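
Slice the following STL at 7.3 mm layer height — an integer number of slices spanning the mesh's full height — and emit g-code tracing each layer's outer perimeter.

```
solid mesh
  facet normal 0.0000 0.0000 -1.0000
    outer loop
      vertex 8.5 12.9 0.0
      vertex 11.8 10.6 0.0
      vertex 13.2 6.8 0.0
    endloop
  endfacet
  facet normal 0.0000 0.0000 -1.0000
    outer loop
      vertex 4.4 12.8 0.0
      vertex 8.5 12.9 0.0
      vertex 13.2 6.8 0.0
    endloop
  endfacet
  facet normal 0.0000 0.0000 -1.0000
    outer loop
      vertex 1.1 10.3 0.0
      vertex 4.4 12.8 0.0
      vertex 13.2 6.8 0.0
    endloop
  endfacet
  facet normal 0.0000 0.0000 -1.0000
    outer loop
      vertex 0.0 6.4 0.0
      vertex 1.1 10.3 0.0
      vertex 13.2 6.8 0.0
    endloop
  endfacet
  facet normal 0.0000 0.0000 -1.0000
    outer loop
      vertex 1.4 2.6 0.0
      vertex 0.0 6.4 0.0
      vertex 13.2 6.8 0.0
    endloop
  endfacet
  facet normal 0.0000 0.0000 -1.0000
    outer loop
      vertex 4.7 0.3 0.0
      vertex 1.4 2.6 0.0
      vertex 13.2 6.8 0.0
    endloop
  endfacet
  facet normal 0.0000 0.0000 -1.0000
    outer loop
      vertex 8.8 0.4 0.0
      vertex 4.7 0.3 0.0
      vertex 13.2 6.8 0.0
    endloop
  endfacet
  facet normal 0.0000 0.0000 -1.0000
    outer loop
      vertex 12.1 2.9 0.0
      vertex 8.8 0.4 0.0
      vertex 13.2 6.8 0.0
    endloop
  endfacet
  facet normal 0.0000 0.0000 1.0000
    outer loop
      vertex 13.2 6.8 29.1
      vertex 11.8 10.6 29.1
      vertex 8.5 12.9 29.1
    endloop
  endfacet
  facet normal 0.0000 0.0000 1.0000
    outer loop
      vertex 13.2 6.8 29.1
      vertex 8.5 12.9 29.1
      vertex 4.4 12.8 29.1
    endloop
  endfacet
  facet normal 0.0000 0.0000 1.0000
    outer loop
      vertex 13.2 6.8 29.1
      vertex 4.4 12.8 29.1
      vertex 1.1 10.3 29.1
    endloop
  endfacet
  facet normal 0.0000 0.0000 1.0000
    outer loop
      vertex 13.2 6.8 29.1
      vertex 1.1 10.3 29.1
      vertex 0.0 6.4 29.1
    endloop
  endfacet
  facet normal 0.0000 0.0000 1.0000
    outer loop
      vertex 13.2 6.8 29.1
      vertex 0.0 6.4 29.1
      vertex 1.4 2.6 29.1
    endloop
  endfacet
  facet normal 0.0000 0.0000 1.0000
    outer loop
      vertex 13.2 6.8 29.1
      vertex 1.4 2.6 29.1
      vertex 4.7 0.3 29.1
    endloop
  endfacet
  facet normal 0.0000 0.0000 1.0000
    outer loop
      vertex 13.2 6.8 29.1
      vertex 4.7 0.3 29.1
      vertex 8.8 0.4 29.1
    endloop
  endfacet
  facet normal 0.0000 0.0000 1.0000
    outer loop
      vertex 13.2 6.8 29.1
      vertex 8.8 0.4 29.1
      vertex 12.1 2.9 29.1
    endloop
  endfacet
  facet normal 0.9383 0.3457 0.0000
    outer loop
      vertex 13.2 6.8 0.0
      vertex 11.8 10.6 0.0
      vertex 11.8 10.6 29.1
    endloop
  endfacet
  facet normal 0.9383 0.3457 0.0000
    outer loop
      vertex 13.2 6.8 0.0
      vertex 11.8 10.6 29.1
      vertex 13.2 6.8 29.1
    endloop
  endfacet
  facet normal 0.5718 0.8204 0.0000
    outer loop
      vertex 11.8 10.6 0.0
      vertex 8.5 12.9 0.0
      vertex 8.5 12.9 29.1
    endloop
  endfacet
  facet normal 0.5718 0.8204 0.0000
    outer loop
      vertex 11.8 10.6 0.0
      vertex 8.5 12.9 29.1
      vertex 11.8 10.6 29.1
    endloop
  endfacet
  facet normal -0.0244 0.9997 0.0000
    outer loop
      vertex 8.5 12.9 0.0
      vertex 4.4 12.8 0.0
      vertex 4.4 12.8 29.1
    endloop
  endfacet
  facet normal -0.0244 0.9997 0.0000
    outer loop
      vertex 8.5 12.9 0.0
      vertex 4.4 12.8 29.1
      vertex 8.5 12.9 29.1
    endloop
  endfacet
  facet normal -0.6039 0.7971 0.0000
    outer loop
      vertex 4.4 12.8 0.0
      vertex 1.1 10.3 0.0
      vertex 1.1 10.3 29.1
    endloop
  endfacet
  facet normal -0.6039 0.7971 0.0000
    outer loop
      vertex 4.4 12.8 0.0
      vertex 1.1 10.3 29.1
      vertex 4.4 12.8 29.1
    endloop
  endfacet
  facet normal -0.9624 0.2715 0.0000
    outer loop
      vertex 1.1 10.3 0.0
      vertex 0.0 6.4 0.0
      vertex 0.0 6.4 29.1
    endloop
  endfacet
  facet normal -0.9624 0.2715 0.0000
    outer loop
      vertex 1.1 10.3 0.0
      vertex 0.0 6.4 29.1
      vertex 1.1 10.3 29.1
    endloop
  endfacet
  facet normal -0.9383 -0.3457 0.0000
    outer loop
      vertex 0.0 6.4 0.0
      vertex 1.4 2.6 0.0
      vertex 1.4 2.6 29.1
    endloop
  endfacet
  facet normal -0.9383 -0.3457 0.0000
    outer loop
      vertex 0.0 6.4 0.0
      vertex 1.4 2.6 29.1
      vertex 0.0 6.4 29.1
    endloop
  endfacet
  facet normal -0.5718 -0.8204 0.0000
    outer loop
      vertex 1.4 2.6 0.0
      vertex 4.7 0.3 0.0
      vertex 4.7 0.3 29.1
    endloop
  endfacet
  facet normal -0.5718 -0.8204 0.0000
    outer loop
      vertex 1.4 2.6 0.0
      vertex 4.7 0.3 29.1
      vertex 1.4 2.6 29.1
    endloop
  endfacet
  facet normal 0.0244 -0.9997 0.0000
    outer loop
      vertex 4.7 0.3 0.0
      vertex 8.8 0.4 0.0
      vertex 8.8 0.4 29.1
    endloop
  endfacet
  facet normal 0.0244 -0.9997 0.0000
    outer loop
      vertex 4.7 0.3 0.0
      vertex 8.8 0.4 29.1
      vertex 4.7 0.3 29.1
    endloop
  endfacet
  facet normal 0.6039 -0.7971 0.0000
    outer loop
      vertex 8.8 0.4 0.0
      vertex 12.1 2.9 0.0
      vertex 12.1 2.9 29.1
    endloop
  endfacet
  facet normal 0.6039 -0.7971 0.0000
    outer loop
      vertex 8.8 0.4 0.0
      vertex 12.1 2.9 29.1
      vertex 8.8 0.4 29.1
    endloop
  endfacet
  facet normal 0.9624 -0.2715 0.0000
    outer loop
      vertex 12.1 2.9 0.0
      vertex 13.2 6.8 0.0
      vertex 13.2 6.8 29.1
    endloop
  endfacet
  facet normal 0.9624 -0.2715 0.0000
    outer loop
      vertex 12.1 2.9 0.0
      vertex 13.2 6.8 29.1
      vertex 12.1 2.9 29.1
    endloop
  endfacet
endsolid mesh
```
; perimeter-only toolpath
G21 ; units = mm
G90 ; absolute positioning
G28 ; home
; layer 1
G0 Z7.3
G0 X13.2 Y6.8
G1 X11.8 Y10.6
G1 X8.5 Y12.9
G1 X4.4 Y12.8
G1 X1.1 Y10.3
G1 X0.0 Y6.4
G1 X1.4 Y2.6
G1 X4.7 Y0.3
G1 X8.8 Y0.4
G1 X12.1 Y2.9
G1 X13.2 Y6.8
; layer 2
G0 Z14.6
G0 X13.2 Y6.8
G1 X11.8 Y10.6
G1 X8.5 Y12.9
G1 X4.4 Y12.8
G1 X1.1 Y10.3
G1 X0.0 Y6.4
G1 X1.4 Y2.6
G1 X4.7 Y0.3
G1 X8.8 Y0.4
G1 X12.1 Y2.9
G1 X13.2 Y6.8
; layer 3
G0 Z21.8
G0 X13.2 Y6.8
G1 X11.8 Y10.6
G1 X8.5 Y12.9
G1 X4.4 Y12.8
G1 X1.1 Y10.3
G1 X0.0 Y6.4
G1 X1.4 Y2.6
G1 X4.7 Y0.3
G1 X8.8 Y0.4
G1 X12.1 Y2.9
G1 X13.2 Y6.8
; layer 4
G0 Z29.1
G0 X13.2 Y6.8
G1 X11.8 Y10.6
G1 X8.5 Y12.9
G1 X4.4 Y12.8
G1 X1.1 Y10.3
G1 X0.0 Y6.4
G1 X1.4 Y2.6
G1 X4.7 Y0.3
G1 X8.8 Y0.4
G1 X12.1 Y2.9
G1 X13.2 Y6.8
M2 ; end

The solid is a regular 10-sided prism (a cylinder approximated with 10 flat sides), circumscribed radius ≈ 6.6 mm, height ≈ 29.1 mm. Slicing at Δz = 7.3 mm — 4 equal slices spanning the solid's height, so layer i sits at z = i·h/4 — gives 4 non-empty perimeters. Each is a 10-segment closed polygon; G0 lifts to the layer z and rapids to the start vertex, then G1 traces the edges.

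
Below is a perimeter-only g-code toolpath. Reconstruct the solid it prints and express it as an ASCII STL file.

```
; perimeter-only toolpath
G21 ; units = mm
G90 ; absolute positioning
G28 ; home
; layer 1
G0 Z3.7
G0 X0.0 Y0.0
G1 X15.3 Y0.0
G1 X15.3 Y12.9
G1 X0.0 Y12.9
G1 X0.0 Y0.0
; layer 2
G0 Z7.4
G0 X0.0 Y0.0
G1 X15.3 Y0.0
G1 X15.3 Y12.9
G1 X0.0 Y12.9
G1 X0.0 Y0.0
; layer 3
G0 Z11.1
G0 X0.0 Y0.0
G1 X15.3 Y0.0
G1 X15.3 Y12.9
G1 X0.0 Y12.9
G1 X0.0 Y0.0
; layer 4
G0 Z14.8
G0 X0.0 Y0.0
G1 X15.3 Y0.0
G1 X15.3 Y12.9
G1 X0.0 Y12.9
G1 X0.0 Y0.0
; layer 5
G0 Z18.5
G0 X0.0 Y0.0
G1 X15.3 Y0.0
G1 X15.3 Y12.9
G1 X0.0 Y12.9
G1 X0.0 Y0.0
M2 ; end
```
solid part
  facet normal 0.0000 0.0000 -1.0000
    outer loop
      vertex 15.3 12.9 0.0
      vertex 15.3 0.0 0.0
      vertex 0.0 0.0 0.0
    endloop
  endfacet
  facet normal 0.0000 0.0000 -1.0000
    outer loop
      vertex 0.0 12.9 0.0
      vertex 15.3 12.9 0.0
      vertex 0.0 0.0 0.0
    endloop
  endfacet
  facet normal 0.0000 0.0000 1.0000
    outer loop
      vertex 0.0 0.0 18.5
      vertex 15.3 0.0 18.5
      vertex 15.3 12.9 18.5
    endloop
  endfacet
  facet normal 0.0000 0.0000 1.0000
    outer loop
      vertex 0.0 0.0 18.5
      vertex 15.3 12.9 18.5
      vertex 0.0 12.9 18.5
    endloop
  endfacet
  facet normal 0.0000 -1.0000 0.0000
    outer loop
      vertex 0.0 0.0 0.0
      vertex 15.3 0.0 0.0
      vertex 15.3 0.0 18.5
    endloop
  endfacet
  facet normal 0.0000 -1.0000 0.0000
    outer loop
      vertex 0.0 0.0 0.0
      vertex 15.3 0.0 18.5
      vertex 0.0 0.0 18.5
    endloop
  endfacet
  facet normal 0.0000 1.0000 0.0000
    outer loop
      vertex 15.3 12.9 18.5
      vertex 15.3 12.9 0.0
      vertex 0.0 12.9 0.0
    endloop
  endfacet
  facet normal 0.0000 1.0000 0.0000
    outer loop
      vertex 0.0 12.9 18.5
      vertex 15.3 12.9 18.5
      vertex 0.0 12.9 0.0
    endloop
  endfacet
  facet normal -1.0000 0.0000 0.0000
    outer loop
      vertex 0.0 12.9 18.5
      vertex 0.0 12.9 0.0
      vertex 0.0 0.0 0.0
    endloop
  endfacet
  facet normal -1.0000 0.0000 0.0000
    outer loop
      vertex 0.0 0.0 18.5
      vertex 0.0 12.9 18.5
      vertex 0.0 0.0 0.0
    endloop
  endfacet
  facet normal 1.0000 0.0000 0.0000
    outer loop
      vertex 15.3 0.0 0.0
      vertex 15.3 12.9 0.0
      vertex 15.3 12.9 18.5
    endloop
  endfacet
  facet normal 1.0000 0.0000 0.0000
    outer loop
      vertex 15.3 0.0 0.0
      vertex 15.3 12.9 18.5
      vertex 15.3 0.0 18.5
    endloop
  endfacet
endsolid part

The G0 Z moves step by Δz≈3.7 mm. Every layer's G1 loop is the same polygon, so the solid is a straight extrusion of it from z=0 to z≈18.5. Closing with flat bottom and top caps and triangulating gives 12 facets — a rectangular box, roughly 15.3 × 12.9 mm footprint and 18.5 mm tall.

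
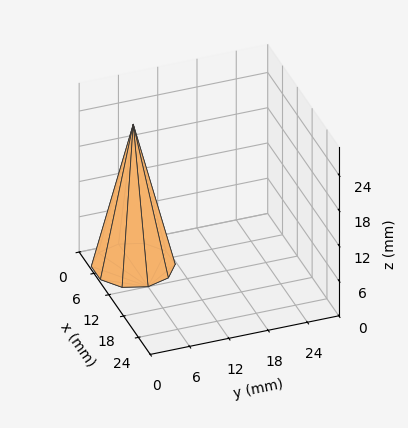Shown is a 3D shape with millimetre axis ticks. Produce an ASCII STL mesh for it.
Reading the render: the shape is a regular 10-sided pyramid, base circumscribed radius ≈ 6 mm, apex at z ≈ 24 mm (dimensions read to the nearest mm from the axis ticks). For the STL, each face is triangulated and given an outward normal.

solid part
  facet normal 0.0000 0.0000 -1.0000
    outer loop
      vertex 7.85 11.71 0.00
      vertex 10.85 9.53 0.00
      vertex 12.00 6.00 0.00
    endloop
  endfacet
  facet normal 0.0000 0.0000 -1.0000
    outer loop
      vertex 4.15 11.71 0.00
      vertex 7.85 11.71 0.00
      vertex 12.00 6.00 0.00
    endloop
  endfacet
  facet normal 0.0000 0.0000 -1.0000
    outer loop
      vertex 1.15 9.53 0.00
      vertex 4.15 11.71 0.00
      vertex 12.00 6.00 0.00
    endloop
  endfacet
  facet normal 0.0000 0.0000 -1.0000
    outer loop
      vertex 0.00 6.00 0.00
      vertex 1.15 9.53 0.00
      vertex 12.00 6.00 0.00
    endloop
  endfacet
  facet normal 0.0000 0.0000 -1.0000
    outer loop
      vertex 1.15 2.47 0.00
      vertex 0.00 6.00 0.00
      vertex 12.00 6.00 0.00
    endloop
  endfacet
  facet normal 0.0000 0.0000 -1.0000
    outer loop
      vertex 4.15 0.29 0.00
      vertex 1.15 2.47 0.00
      vertex 12.00 6.00 0.00
    endloop
  endfacet
  facet normal 0.0000 0.0000 -1.0000
    outer loop
      vertex 7.85 0.29 0.00
      vertex 4.15 0.29 0.00
      vertex 12.00 6.00 0.00
    endloop
  endfacet
  facet normal 0.0000 0.0000 -1.0000
    outer loop
      vertex 10.85 2.47 0.00
      vertex 7.85 0.29 0.00
      vertex 12.00 6.00 0.00
    endloop
  endfacet
  facet normal 0.9250 0.3014 0.2313
    outer loop
      vertex 12.00 6.00 0.00
      vertex 10.85 9.53 0.00
      vertex 6.00 6.00 24.00
    endloop
  endfacet
  facet normal 0.5719 0.7870 0.2313
    outer loop
      vertex 10.85 9.53 0.00
      vertex 7.85 11.71 0.00
      vertex 6.00 6.00 24.00
    endloop
  endfacet
  facet normal 0.0000 0.9728 0.2315
    outer loop
      vertex 7.85 11.71 0.00
      vertex 4.15 11.71 0.00
      vertex 6.00 6.00 24.00
    endloop
  endfacet
  facet normal -0.5719 0.7870 0.2313
    outer loop
      vertex 4.15 11.71 0.00
      vertex 1.15 9.53 0.00
      vertex 6.00 6.00 24.00
    endloop
  endfacet
  facet normal -0.9250 0.3014 0.2313
    outer loop
      vertex 1.15 9.53 0.00
      vertex 0.00 6.00 0.00
      vertex 6.00 6.00 24.00
    endloop
  endfacet
  facet normal -0.9250 -0.3014 0.2313
    outer loop
      vertex 0.00 6.00 0.00
      vertex 1.15 2.47 0.00
      vertex 6.00 6.00 24.00
    endloop
  endfacet
  facet normal -0.5719 -0.7870 0.2313
    outer loop
      vertex 1.15 2.47 0.00
      vertex 4.15 0.29 0.00
      vertex 6.00 6.00 24.00
    endloop
  endfacet
  facet normal 0.0000 -0.9728 0.2315
    outer loop
      vertex 4.15 0.29 0.00
      vertex 7.85 0.29 0.00
      vertex 6.00 6.00 24.00
    endloop
  endfacet
  facet normal 0.5719 -0.7870 0.2313
    outer loop
      vertex 7.85 0.29 0.00
      vertex 10.85 2.47 0.00
      vertex 6.00 6.00 24.00
    endloop
  endfacet
  facet normal 0.9250 -0.3014 0.2313
    outer loop
      vertex 10.85 2.47 0.00
      vertex 12.00 6.00 0.00
      vertex 6.00 6.00 24.00
    endloop
  endfacet
endsolid part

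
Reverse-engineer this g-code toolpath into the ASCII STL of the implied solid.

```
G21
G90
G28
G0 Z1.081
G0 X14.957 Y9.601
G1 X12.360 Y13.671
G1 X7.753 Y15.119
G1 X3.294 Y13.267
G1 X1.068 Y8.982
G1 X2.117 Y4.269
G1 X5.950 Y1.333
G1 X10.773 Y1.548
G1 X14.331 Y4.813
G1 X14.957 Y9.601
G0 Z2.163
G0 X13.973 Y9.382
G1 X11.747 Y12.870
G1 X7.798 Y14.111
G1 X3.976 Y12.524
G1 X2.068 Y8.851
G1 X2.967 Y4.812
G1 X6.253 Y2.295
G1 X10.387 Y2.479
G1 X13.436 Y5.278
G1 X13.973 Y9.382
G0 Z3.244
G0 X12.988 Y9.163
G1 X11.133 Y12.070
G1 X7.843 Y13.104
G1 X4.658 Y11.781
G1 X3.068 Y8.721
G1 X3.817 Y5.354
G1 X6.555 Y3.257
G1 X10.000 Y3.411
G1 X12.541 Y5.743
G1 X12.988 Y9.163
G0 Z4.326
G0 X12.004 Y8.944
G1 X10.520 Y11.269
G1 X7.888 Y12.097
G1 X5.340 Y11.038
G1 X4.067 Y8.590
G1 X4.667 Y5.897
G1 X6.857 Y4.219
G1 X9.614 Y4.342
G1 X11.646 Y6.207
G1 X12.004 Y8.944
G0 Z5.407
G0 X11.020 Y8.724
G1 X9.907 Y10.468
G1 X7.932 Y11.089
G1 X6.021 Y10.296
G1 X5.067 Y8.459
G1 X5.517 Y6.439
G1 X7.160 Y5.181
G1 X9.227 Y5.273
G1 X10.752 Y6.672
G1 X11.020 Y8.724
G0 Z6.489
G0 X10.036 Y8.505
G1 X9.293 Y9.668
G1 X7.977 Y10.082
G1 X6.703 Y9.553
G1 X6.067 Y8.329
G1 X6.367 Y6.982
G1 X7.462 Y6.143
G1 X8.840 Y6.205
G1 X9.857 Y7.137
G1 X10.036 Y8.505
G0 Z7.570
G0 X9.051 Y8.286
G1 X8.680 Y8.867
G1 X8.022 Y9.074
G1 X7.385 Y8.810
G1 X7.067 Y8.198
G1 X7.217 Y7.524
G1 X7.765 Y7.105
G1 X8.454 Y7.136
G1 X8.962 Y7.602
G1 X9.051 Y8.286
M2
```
solid part
  facet normal 0.0000 0.0000 -1.0000
    outer loop
      vertex 7.708 16.126 0.000
      vertex 12.973 14.471 0.000
      vertex 15.941 9.820 0.000
    endloop
  endfacet
  facet normal 0.0000 0.0000 -1.0000
    outer loop
      vertex 2.612 14.010 0.000
      vertex 7.708 16.126 0.000
      vertex 15.941 9.820 0.000
    endloop
  endfacet
  facet normal 0.0000 0.0000 -1.0000
    outer loop
      vertex 0.068 9.113 0.000
      vertex 2.612 14.010 0.000
      vertex 15.941 9.820 0.000
    endloop
  endfacet
  facet normal 0.0000 0.0000 -1.0000
    outer loop
      vertex 1.267 3.727 0.000
      vertex 0.068 9.113 0.000
      vertex 15.941 9.820 0.000
    endloop
  endfacet
  facet normal 0.0000 0.0000 -1.0000
    outer loop
      vertex 5.648 0.371 0.000
      vertex 1.267 3.727 0.000
      vertex 15.941 9.820 0.000
    endloop
  endfacet
  facet normal 0.0000 0.0000 -1.0000
    outer loop
      vertex 11.160 0.617 0.000
      vertex 5.648 0.371 0.000
      vertex 15.941 9.820 0.000
    endloop
  endfacet
  facet normal 0.0000 0.0000 -1.0000
    outer loop
      vertex 15.226 4.348 0.000
      vertex 11.160 0.617 0.000
      vertex 15.941 9.820 0.000
    endloop
  endfacet
  facet normal 0.6340 0.4046 0.6590
    outer loop
      vertex 15.941 9.820 0.000
      vertex 12.973 14.471 0.000
      vertex 8.067 8.067 8.652
    endloop
  endfacet
  facet normal 0.2255 0.7175 0.6590
    outer loop
      vertex 12.973 14.471 0.000
      vertex 7.708 16.126 0.000
      vertex 8.067 8.067 8.652
    endloop
  endfacet
  facet normal -0.2884 0.6946 0.6590
    outer loop
      vertex 7.708 16.126 0.000
      vertex 2.612 14.010 0.000
      vertex 8.067 8.067 8.652
    endloop
  endfacet
  facet normal -0.6675 0.3467 0.6590
    outer loop
      vertex 2.612 14.010 0.000
      vertex 0.068 9.113 0.000
      vertex 8.067 8.067 8.652
    endloop
  endfacet
  facet normal -0.7342 -0.1634 0.6590
    outer loop
      vertex 0.068 9.113 0.000
      vertex 1.267 3.727 0.000
      vertex 8.067 8.067 8.652
    endloop
  endfacet
  facet normal -0.4574 -0.5971 0.6590
    outer loop
      vertex 1.267 3.727 0.000
      vertex 5.648 0.371 0.000
      vertex 8.067 8.067 8.652
    endloop
  endfacet
  facet normal 0.0335 -0.7514 0.6590
    outer loop
      vertex 5.648 0.371 0.000
      vertex 11.160 0.617 0.000
      vertex 8.067 8.067 8.652
    endloop
  endfacet
  facet normal 0.5085 -0.5542 0.6590
    outer loop
      vertex 11.160 0.617 0.000
      vertex 15.226 4.348 0.000
      vertex 8.067 8.067 8.652
    endloop
  endfacet
  facet normal 0.7458 -0.0975 0.6590
    outer loop
      vertex 15.226 4.348 0.000
      vertex 15.941 9.820 0.000
      vertex 8.067 8.067 8.652
    endloop
  endfacet
endsolid part

The G0 Z moves step by Δz≈1.081 mm. The G1 loops shrink linearly with z, so the solid tapers from its base footprint up to z≈8.65. Closing with a flat bottom cap and the tapered top and triangulating gives 16 facets — a regular 9-sided pyramid, base circumscribed radius ≈ 8.07 mm, apex at z ≈ 8.65 mm.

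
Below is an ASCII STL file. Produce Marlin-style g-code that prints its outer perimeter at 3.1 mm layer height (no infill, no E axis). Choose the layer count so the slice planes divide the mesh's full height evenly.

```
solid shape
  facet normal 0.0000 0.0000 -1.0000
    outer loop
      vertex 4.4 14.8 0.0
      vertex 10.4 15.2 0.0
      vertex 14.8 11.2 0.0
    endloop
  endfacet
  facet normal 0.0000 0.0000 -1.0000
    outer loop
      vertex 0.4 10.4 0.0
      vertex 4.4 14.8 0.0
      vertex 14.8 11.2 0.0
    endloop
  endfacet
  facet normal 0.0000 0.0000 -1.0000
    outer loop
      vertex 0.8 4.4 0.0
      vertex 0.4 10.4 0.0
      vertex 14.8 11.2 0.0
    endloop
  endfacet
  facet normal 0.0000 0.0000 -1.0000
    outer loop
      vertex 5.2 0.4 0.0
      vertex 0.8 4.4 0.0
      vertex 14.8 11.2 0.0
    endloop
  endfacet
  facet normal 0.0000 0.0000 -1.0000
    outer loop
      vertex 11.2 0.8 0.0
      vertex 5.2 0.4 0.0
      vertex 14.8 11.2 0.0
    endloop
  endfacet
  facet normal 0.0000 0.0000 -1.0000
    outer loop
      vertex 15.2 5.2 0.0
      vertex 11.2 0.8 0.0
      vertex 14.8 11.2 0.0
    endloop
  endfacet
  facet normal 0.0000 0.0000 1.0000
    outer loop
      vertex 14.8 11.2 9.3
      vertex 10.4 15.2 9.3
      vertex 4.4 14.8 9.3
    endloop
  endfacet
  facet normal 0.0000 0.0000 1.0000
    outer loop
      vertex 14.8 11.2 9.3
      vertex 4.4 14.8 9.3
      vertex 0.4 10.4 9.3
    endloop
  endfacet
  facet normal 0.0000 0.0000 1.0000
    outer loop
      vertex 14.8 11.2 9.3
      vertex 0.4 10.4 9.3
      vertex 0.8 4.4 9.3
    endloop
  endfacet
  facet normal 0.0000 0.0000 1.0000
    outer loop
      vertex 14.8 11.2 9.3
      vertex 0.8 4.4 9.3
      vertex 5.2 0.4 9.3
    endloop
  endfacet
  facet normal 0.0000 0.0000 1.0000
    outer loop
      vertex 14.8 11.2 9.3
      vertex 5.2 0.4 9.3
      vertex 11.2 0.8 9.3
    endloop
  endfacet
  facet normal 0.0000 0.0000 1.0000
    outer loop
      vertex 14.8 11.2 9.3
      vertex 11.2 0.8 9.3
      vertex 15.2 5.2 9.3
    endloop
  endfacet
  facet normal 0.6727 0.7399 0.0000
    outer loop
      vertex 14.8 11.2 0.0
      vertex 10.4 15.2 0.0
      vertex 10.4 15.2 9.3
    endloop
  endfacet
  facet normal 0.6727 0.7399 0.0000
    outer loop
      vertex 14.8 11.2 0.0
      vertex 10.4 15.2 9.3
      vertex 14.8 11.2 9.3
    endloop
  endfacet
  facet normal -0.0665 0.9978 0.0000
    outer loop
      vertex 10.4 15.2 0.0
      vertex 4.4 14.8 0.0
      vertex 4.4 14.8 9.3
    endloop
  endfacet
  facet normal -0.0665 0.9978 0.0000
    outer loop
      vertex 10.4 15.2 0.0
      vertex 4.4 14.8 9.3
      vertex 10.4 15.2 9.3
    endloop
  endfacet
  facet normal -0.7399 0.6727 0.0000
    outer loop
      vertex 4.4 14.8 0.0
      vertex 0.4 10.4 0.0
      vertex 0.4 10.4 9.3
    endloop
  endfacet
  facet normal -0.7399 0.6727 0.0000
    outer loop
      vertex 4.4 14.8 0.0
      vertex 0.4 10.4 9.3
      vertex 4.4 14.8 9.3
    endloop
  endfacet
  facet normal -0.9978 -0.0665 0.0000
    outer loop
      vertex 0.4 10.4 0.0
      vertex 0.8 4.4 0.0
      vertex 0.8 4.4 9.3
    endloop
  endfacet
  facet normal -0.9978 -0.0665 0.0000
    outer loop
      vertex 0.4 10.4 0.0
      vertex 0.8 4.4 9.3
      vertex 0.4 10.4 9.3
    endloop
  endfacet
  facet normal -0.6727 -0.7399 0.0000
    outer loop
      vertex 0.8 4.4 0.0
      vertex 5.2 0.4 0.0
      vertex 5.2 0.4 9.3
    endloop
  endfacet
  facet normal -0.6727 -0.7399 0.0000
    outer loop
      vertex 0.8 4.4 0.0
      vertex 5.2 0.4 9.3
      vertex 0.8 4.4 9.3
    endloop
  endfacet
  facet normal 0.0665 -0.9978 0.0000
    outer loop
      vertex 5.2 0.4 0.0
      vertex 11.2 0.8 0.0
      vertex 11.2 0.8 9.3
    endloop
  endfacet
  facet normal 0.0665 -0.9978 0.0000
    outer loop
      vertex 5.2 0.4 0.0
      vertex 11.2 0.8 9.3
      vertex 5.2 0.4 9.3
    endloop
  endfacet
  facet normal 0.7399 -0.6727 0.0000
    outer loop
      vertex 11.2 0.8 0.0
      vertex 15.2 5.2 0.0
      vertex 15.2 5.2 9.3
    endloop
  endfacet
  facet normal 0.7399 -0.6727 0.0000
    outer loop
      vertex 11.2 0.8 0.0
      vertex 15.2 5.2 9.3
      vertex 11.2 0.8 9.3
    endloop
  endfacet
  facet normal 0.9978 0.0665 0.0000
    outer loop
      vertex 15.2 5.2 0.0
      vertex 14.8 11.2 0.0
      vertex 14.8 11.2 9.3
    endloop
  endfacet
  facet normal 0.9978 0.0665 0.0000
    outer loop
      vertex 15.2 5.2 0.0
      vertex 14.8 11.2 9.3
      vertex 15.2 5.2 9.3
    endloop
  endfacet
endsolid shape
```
; perimeter-only toolpath
G21 ; units = mm
G90 ; absolute positioning
G28 ; home
; layer 1
G0 Z3.1
G0 X14.8 Y11.2
G1 X10.4 Y15.2
G1 X4.4 Y14.8
G1 X0.4 Y10.4
G1 X0.8 Y4.4
G1 X5.2 Y0.4
G1 X11.2 Y0.8
G1 X15.2 Y5.2
G1 X14.8 Y11.2
; layer 2
G0 Z6.2
G0 X14.8 Y11.2
G1 X10.4 Y15.2
G1 X4.4 Y14.8
G1 X0.4 Y10.4
G1 X0.8 Y4.4
G1 X5.2 Y0.4
G1 X11.2 Y0.8
G1 X15.2 Y5.2
G1 X14.8 Y11.2
; layer 3
G0 Z9.3
G0 X14.8 Y11.2
G1 X10.4 Y15.2
G1 X4.4 Y14.8
G1 X0.4 Y10.4
G1 X0.8 Y4.4
G1 X5.2 Y0.4
G1 X11.2 Y0.8
G1 X15.2 Y5.2
G1 X14.8 Y11.2
M2 ; end

The solid is a regular 8-sided prism (a cylinder approximated with 8 flat sides), circumscribed radius ≈ 7.8 mm, height ≈ 9.3 mm. Slicing at Δz = 3.1 mm — 3 equal slices spanning the solid's height, so layer i sits at z = i·h/3 — gives 3 non-empty perimeters. Each is a 8-segment closed polygon; G0 lifts to the layer z and rapids to the start vertex, then G1 traces the edges.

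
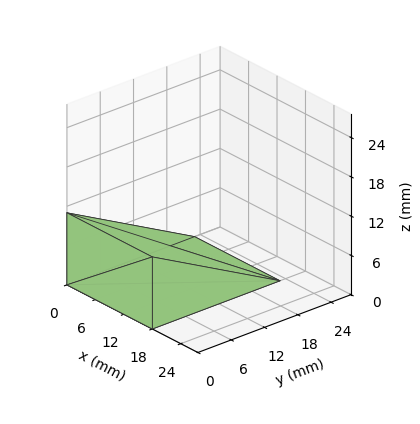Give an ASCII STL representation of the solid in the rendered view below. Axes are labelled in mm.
Reading the render: the shape is a wedge (ramp): 18 × 23 mm base, rising to 11 mm along the y=0 edge and sloping linearly to z=0 at y=23 (dimensions read to the nearest mm from the axis ticks). For the STL, each face is triangulated and given an outward normal.

solid part
  facet normal 0.0000 0.0000 -1.0000
    outer loop
      vertex 18.0 23.0 0.0
      vertex 18.0 0.0 0.0
      vertex 0.0 0.0 0.0
    endloop
  endfacet
  facet normal 0.0000 0.0000 -1.0000
    outer loop
      vertex 0.0 23.0 0.0
      vertex 18.0 23.0 0.0
      vertex 0.0 0.0 0.0
    endloop
  endfacet
  facet normal 0.0000 -1.0000 0.0000
    outer loop
      vertex 0.0 0.0 0.0
      vertex 18.0 0.0 0.0
      vertex 18.0 0.0 11.0
    endloop
  endfacet
  facet normal 0.0000 -1.0000 0.0000
    outer loop
      vertex 0.0 0.0 0.0
      vertex 18.0 0.0 11.0
      vertex 0.0 0.0 11.0
    endloop
  endfacet
  facet normal 0.0000 0.4315 0.9021
    outer loop
      vertex 0.0 0.0 11.0
      vertex 18.0 0.0 11.0
      vertex 18.0 23.0 0.0
    endloop
  endfacet
  facet normal 0.0000 0.4315 0.9021
    outer loop
      vertex 0.0 0.0 11.0
      vertex 18.0 23.0 0.0
      vertex 0.0 23.0 0.0
    endloop
  endfacet
  facet normal -1.0000 0.0000 0.0000
    outer loop
      vertex 0.0 0.0 11.0
      vertex 0.0 23.0 0.0
      vertex 0.0 0.0 0.0
    endloop
  endfacet
  facet normal 1.0000 0.0000 0.0000
    outer loop
      vertex 18.0 0.0 0.0
      vertex 18.0 23.0 0.0
      vertex 18.0 0.0 11.0
    endloop
  endfacet
endsolid part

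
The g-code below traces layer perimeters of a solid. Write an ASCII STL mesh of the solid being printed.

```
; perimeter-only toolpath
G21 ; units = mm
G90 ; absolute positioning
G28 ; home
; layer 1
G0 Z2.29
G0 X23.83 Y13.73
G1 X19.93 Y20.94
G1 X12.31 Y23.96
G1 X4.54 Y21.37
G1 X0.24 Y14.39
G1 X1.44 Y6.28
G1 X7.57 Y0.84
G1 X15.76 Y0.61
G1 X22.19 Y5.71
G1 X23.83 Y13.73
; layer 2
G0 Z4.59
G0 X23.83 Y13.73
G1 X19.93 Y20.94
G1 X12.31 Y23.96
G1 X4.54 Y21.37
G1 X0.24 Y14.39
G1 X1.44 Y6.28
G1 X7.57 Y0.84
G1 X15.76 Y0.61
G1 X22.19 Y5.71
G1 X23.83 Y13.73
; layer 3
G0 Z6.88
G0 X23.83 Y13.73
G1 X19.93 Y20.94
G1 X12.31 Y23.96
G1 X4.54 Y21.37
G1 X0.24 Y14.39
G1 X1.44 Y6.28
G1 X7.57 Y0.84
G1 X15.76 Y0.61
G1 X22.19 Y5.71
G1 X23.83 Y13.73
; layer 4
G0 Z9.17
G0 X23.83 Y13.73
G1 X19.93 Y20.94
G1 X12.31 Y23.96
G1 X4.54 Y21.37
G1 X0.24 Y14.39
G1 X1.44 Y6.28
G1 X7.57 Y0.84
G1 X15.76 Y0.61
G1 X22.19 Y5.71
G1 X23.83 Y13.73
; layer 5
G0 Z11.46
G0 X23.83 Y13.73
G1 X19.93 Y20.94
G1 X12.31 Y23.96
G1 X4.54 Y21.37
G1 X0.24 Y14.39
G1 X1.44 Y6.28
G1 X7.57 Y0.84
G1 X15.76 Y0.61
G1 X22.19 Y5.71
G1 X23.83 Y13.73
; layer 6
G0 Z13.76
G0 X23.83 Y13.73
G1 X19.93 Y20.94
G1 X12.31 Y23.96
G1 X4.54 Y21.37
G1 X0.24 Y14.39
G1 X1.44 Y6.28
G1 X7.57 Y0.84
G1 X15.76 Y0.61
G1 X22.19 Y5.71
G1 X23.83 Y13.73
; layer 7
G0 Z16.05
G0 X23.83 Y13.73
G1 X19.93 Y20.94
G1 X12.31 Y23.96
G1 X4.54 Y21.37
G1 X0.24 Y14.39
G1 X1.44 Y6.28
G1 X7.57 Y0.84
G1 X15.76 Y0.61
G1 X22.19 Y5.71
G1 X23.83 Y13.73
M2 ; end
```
solid part
  facet normal 0.0000 0.0000 -1.0000
    outer loop
      vertex 12.31 23.96 0.00
      vertex 19.93 20.94 0.00
      vertex 23.83 13.73 0.00
    endloop
  endfacet
  facet normal 0.0000 0.0000 -1.0000
    outer loop
      vertex 4.54 21.37 0.00
      vertex 12.31 23.96 0.00
      vertex 23.83 13.73 0.00
    endloop
  endfacet
  facet normal 0.0000 0.0000 -1.0000
    outer loop
      vertex 0.24 14.39 0.00
      vertex 4.54 21.37 0.00
      vertex 23.83 13.73 0.00
    endloop
  endfacet
  facet normal 0.0000 0.0000 -1.0000
    outer loop
      vertex 1.44 6.28 0.00
      vertex 0.24 14.39 0.00
      vertex 23.83 13.73 0.00
    endloop
  endfacet
  facet normal 0.0000 0.0000 -1.0000
    outer loop
      vertex 7.57 0.84 0.00
      vertex 1.44 6.28 0.00
      vertex 23.83 13.73 0.00
    endloop
  endfacet
  facet normal 0.0000 0.0000 -1.0000
    outer loop
      vertex 15.76 0.61 0.00
      vertex 7.57 0.84 0.00
      vertex 23.83 13.73 0.00
    endloop
  endfacet
  facet normal 0.0000 0.0000 -1.0000
    outer loop
      vertex 22.19 5.71 0.00
      vertex 15.76 0.61 0.00
      vertex 23.83 13.73 0.00
    endloop
  endfacet
  facet normal 0.0000 0.0000 1.0000
    outer loop
      vertex 23.83 13.73 16.05
      vertex 19.93 20.94 16.05
      vertex 12.31 23.96 16.05
    endloop
  endfacet
  facet normal 0.0000 0.0000 1.0000
    outer loop
      vertex 23.83 13.73 16.05
      vertex 12.31 23.96 16.05
      vertex 4.54 21.37 16.05
    endloop
  endfacet
  facet normal 0.0000 0.0000 1.0000
    outer loop
      vertex 23.83 13.73 16.05
      vertex 4.54 21.37 16.05
      vertex 0.24 14.39 16.05
    endloop
  endfacet
  facet normal 0.0000 0.0000 1.0000
    outer loop
      vertex 23.83 13.73 16.05
      vertex 0.24 14.39 16.05
      vertex 1.44 6.28 16.05
    endloop
  endfacet
  facet normal 0.0000 0.0000 1.0000
    outer loop
      vertex 23.83 13.73 16.05
      vertex 1.44 6.28 16.05
      vertex 7.57 0.84 16.05
    endloop
  endfacet
  facet normal 0.0000 0.0000 1.0000
    outer loop
      vertex 23.83 13.73 16.05
      vertex 7.57 0.84 16.05
      vertex 15.76 0.61 16.05
    endloop
  endfacet
  facet normal 0.0000 0.0000 1.0000
    outer loop
      vertex 23.83 13.73 16.05
      vertex 15.76 0.61 16.05
      vertex 22.19 5.71 16.05
    endloop
  endfacet
  facet normal 0.8796 0.4758 0.0000
    outer loop
      vertex 23.83 13.73 0.00
      vertex 19.93 20.94 0.00
      vertex 19.93 20.94 16.05
    endloop
  endfacet
  facet normal 0.8796 0.4758 0.0000
    outer loop
      vertex 23.83 13.73 0.00
      vertex 19.93 20.94 16.05
      vertex 23.83 13.73 16.05
    endloop
  endfacet
  facet normal 0.3684 0.9296 0.0000
    outer loop
      vertex 19.93 20.94 0.00
      vertex 12.31 23.96 0.00
      vertex 12.31 23.96 16.05
    endloop
  endfacet
  facet normal 0.3684 0.9296 0.0000
    outer loop
      vertex 19.93 20.94 0.00
      vertex 12.31 23.96 16.05
      vertex 19.93 20.94 16.05
    endloop
  endfacet
  facet normal -0.3162 0.9487 0.0000
    outer loop
      vertex 12.31 23.96 0.00
      vertex 4.54 21.37 0.00
      vertex 4.54 21.37 16.05
    endloop
  endfacet
  facet normal -0.3162 0.9487 0.0000
    outer loop
      vertex 12.31 23.96 0.00
      vertex 4.54 21.37 16.05
      vertex 12.31 23.96 16.05
    endloop
  endfacet
  facet normal -0.8514 0.5245 0.0000
    outer loop
      vertex 4.54 21.37 0.00
      vertex 0.24 14.39 0.00
      vertex 0.24 14.39 16.05
    endloop
  endfacet
  facet normal -0.8514 0.5245 0.0000
    outer loop
      vertex 4.54 21.37 0.00
      vertex 0.24 14.39 16.05
      vertex 4.54 21.37 16.05
    endloop
  endfacet
  facet normal -0.9892 -0.1464 0.0000
    outer loop
      vertex 0.24 14.39 0.00
      vertex 1.44 6.28 0.00
      vertex 1.44 6.28 16.05
    endloop
  endfacet
  facet normal -0.9892 -0.1464 0.0000
    outer loop
      vertex 0.24 14.39 0.00
      vertex 1.44 6.28 16.05
      vertex 0.24 14.39 16.05
    endloop
  endfacet
  facet normal -0.6638 -0.7479 0.0000
    outer loop
      vertex 1.44 6.28 0.00
      vertex 7.57 0.84 0.00
      vertex 7.57 0.84 16.05
    endloop
  endfacet
  facet normal -0.6638 -0.7479 0.0000
    outer loop
      vertex 1.44 6.28 0.00
      vertex 7.57 0.84 16.05
      vertex 1.44 6.28 16.05
    endloop
  endfacet
  facet normal -0.0281 -0.9996 0.0000
    outer loop
      vertex 7.57 0.84 0.00
      vertex 15.76 0.61 0.00
      vertex 15.76 0.61 16.05
    endloop
  endfacet
  facet normal -0.0281 -0.9996 0.0000
    outer loop
      vertex 7.57 0.84 0.00
      vertex 15.76 0.61 16.05
      vertex 7.57 0.84 16.05
    endloop
  endfacet
  facet normal 0.6214 -0.7835 0.0000
    outer loop
      vertex 15.76 0.61 0.00
      vertex 22.19 5.71 0.00
      vertex 22.19 5.71 16.05
    endloop
  endfacet
  facet normal 0.6214 -0.7835 0.0000
    outer loop
      vertex 15.76 0.61 0.00
      vertex 22.19 5.71 16.05
      vertex 15.76 0.61 16.05
    endloop
  endfacet
  facet normal 0.9797 -0.2003 0.0000
    outer loop
      vertex 22.19 5.71 0.00
      vertex 23.83 13.73 0.00
      vertex 23.83 13.73 16.05
    endloop
  endfacet
  facet normal 0.9797 -0.2003 0.0000
    outer loop
      vertex 22.19 5.71 0.00
      vertex 23.83 13.73 16.05
      vertex 22.19 5.71 16.05
    endloop
  endfacet
endsolid part

The G0 Z moves step by Δz≈2.29 mm. Every layer's G1 loop is the same polygon, so the solid is a straight extrusion of it from z=0 to z≈16.1. Closing with flat bottom and top caps and triangulating gives 32 facets — a regular 9-sided prism (a cylinder approximated with 9 flat sides), circumscribed radius ≈ 12 mm, height ≈ 16.1 mm.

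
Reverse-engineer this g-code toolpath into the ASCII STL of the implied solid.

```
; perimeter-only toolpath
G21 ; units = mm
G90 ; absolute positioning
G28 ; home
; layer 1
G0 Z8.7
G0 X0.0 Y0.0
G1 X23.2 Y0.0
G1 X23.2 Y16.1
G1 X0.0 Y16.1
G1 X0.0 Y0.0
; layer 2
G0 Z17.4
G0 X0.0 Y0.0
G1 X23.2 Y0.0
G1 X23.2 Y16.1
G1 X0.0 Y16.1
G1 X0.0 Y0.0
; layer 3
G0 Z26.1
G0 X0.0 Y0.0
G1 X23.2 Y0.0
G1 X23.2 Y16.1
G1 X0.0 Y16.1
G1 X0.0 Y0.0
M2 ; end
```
solid part
  facet normal 0.0000 0.0000 -1.0000
    outer loop
      vertex 23.2 16.1 0.0
      vertex 23.2 0.0 0.0
      vertex 0.0 0.0 0.0
    endloop
  endfacet
  facet normal 0.0000 0.0000 -1.0000
    outer loop
      vertex 0.0 16.1 0.0
      vertex 23.2 16.1 0.0
      vertex 0.0 0.0 0.0
    endloop
  endfacet
  facet normal 0.0000 0.0000 1.0000
    outer loop
      vertex 0.0 0.0 26.1
      vertex 23.2 0.0 26.1
      vertex 23.2 16.1 26.1
    endloop
  endfacet
  facet normal 0.0000 0.0000 1.0000
    outer loop
      vertex 0.0 0.0 26.1
      vertex 23.2 16.1 26.1
      vertex 0.0 16.1 26.1
    endloop
  endfacet
  facet normal 0.0000 -1.0000 0.0000
    outer loop
      vertex 0.0 0.0 0.0
      vertex 23.2 0.0 0.0
      vertex 23.2 0.0 26.1
    endloop
  endfacet
  facet normal 0.0000 -1.0000 0.0000
    outer loop
      vertex 0.0 0.0 0.0
      vertex 23.2 0.0 26.1
      vertex 0.0 0.0 26.1
    endloop
  endfacet
  facet normal 0.0000 1.0000 0.0000
    outer loop
      vertex 23.2 16.1 26.1
      vertex 23.2 16.1 0.0
      vertex 0.0 16.1 0.0
    endloop
  endfacet
  facet normal 0.0000 1.0000 0.0000
    outer loop
      vertex 0.0 16.1 26.1
      vertex 23.2 16.1 26.1
      vertex 0.0 16.1 0.0
    endloop
  endfacet
  facet normal -1.0000 0.0000 0.0000
    outer loop
      vertex 0.0 16.1 26.1
      vertex 0.0 16.1 0.0
      vertex 0.0 0.0 0.0
    endloop
  endfacet
  facet normal -1.0000 0.0000 0.0000
    outer loop
      vertex 0.0 0.0 26.1
      vertex 0.0 16.1 26.1
      vertex 0.0 0.0 0.0
    endloop
  endfacet
  facet normal 1.0000 0.0000 0.0000
    outer loop
      vertex 23.2 0.0 0.0
      vertex 23.2 16.1 0.0
      vertex 23.2 16.1 26.1
    endloop
  endfacet
  facet normal 1.0000 0.0000 0.0000
    outer loop
      vertex 23.2 0.0 0.0
      vertex 23.2 16.1 26.1
      vertex 23.2 0.0 26.1
    endloop
  endfacet
endsolid part

The G0 Z moves step by Δz≈8.7 mm. Every layer's G1 loop is the same polygon, so the solid is a straight extrusion of it from z=0 to z≈26.1. Closing with flat bottom and top caps and triangulating gives 12 facets — a rectangular box, roughly 23.2 × 16.1 mm footprint and 26.1 mm tall.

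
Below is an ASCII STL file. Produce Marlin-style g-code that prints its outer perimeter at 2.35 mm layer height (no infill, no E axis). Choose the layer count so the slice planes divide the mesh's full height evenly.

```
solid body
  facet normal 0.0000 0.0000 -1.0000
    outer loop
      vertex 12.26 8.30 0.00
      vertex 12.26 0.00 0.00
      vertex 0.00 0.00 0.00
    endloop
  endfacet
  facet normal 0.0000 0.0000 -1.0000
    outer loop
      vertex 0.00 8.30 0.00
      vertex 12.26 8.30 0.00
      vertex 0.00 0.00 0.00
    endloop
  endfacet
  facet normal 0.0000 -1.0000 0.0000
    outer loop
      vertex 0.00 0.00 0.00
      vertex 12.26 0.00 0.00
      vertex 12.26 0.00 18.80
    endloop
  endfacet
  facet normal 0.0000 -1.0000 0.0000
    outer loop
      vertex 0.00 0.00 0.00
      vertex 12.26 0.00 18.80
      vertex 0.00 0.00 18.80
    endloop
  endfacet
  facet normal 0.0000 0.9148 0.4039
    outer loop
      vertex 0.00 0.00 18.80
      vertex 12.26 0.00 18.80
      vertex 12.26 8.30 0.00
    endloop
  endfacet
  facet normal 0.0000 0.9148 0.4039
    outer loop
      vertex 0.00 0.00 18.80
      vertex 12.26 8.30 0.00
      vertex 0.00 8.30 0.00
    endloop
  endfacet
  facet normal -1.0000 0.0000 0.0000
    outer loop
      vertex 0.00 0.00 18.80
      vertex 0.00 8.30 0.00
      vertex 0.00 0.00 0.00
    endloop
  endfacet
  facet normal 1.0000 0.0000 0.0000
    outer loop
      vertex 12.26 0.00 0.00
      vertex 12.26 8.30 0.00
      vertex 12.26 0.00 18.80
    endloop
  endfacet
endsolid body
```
; perimeter-only toolpath
G21 ; units = mm
G90 ; absolute positioning
G28 ; home
; layer 1
G0 Z2.35
G0 X0.00 Y0.00
G1 X12.26 Y0.00
G1 X12.26 Y7.26
G1 X0.00 Y7.26
G1 X0.00 Y0.00
; layer 2
G0 Z4.70
G0 X0.00 Y0.00
G1 X12.26 Y0.00
G1 X12.26 Y6.23
G1 X0.00 Y6.23
G1 X0.00 Y0.00
; layer 3
G0 Z7.05
G0 X0.00 Y0.00
G1 X12.26 Y0.00
G1 X12.26 Y5.19
G1 X0.00 Y5.19
G1 X0.00 Y0.00
; layer 4
G0 Z9.40
G0 X0.00 Y0.00
G1 X12.26 Y0.00
G1 X12.26 Y4.15
G1 X0.00 Y4.15
G1 X0.00 Y0.00
; layer 5
G0 Z11.75
G0 X0.00 Y0.00
G1 X12.26 Y0.00
G1 X12.26 Y3.11
G1 X0.00 Y3.11
G1 X0.00 Y0.00
; layer 6
G0 Z14.10
G0 X0.00 Y0.00
G1 X12.26 Y0.00
G1 X12.26 Y2.08
G1 X0.00 Y2.08
G1 X0.00 Y0.00
; layer 7
G0 Z16.45
G0 X0.00 Y0.00
G1 X12.26 Y0.00
G1 X12.26 Y1.04
G1 X0.00 Y1.04
G1 X0.00 Y0.00
M2 ; end

The solid is a wedge (ramp): 12.3 × 8.3 mm base, rising to 18.8 mm along the y=0 edge and sloping linearly to z=0 at y=8.3. Slicing at Δz = 2.35 mm — 8 equal slices spanning the solid's height, so layer i sits at z = i·h/8 — gives 7 non-empty perimeters. Each is a 4-segment closed polygon; G0 lifts to the layer z and rapids to the start vertex, then G1 traces the edges. The cross-section shrinks linearly with z (the slice at the apex is degenerate and omitted).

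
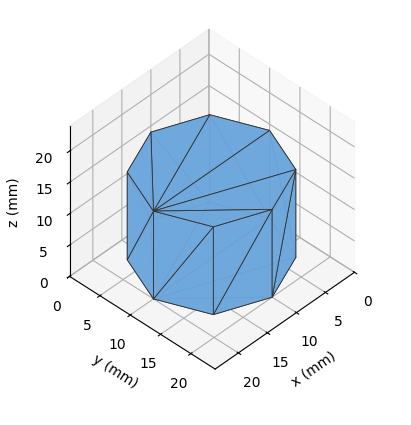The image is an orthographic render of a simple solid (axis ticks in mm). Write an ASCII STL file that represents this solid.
Reading the render: the shape is a regular 8-sided prism (a cylinder approximated with 8 flat sides), circumscribed radius ≈ 10 mm, height ≈ 14 mm (dimensions read to the nearest mm from the axis ticks). For the STL, each face is triangulated and given an outward normal.

solid part
  facet normal 0.0000 0.0000 -1.0000
    outer loop
      vertex 10.0 20.0 0.0
      vertex 17.1 17.1 0.0
      vertex 20.0 10.0 0.0
    endloop
  endfacet
  facet normal 0.0000 0.0000 -1.0000
    outer loop
      vertex 2.9 17.1 0.0
      vertex 10.0 20.0 0.0
      vertex 20.0 10.0 0.0
    endloop
  endfacet
  facet normal 0.0000 0.0000 -1.0000
    outer loop
      vertex 0.0 10.0 0.0
      vertex 2.9 17.1 0.0
      vertex 20.0 10.0 0.0
    endloop
  endfacet
  facet normal 0.0000 0.0000 -1.0000
    outer loop
      vertex 2.9 2.9 0.0
      vertex 0.0 10.0 0.0
      vertex 20.0 10.0 0.0
    endloop
  endfacet
  facet normal 0.0000 0.0000 -1.0000
    outer loop
      vertex 10.0 0.0 0.0
      vertex 2.9 2.9 0.0
      vertex 20.0 10.0 0.0
    endloop
  endfacet
  facet normal 0.0000 0.0000 -1.0000
    outer loop
      vertex 17.1 2.9 0.0
      vertex 10.0 0.0 0.0
      vertex 20.0 10.0 0.0
    endloop
  endfacet
  facet normal 0.0000 0.0000 1.0000
    outer loop
      vertex 20.0 10.0 14.0
      vertex 17.1 17.1 14.0
      vertex 10.0 20.0 14.0
    endloop
  endfacet
  facet normal 0.0000 0.0000 1.0000
    outer loop
      vertex 20.0 10.0 14.0
      vertex 10.0 20.0 14.0
      vertex 2.9 17.1 14.0
    endloop
  endfacet
  facet normal 0.0000 0.0000 1.0000
    outer loop
      vertex 20.0 10.0 14.0
      vertex 2.9 17.1 14.0
      vertex 0.0 10.0 14.0
    endloop
  endfacet
  facet normal 0.0000 0.0000 1.0000
    outer loop
      vertex 20.0 10.0 14.0
      vertex 0.0 10.0 14.0
      vertex 2.9 2.9 14.0
    endloop
  endfacet
  facet normal 0.0000 0.0000 1.0000
    outer loop
      vertex 20.0 10.0 14.0
      vertex 2.9 2.9 14.0
      vertex 10.0 0.0 14.0
    endloop
  endfacet
  facet normal 0.0000 0.0000 1.0000
    outer loop
      vertex 20.0 10.0 14.0
      vertex 10.0 0.0 14.0
      vertex 17.1 2.9 14.0
    endloop
  endfacet
  facet normal 0.9258 0.3781 0.0000
    outer loop
      vertex 20.0 10.0 0.0
      vertex 17.1 17.1 0.0
      vertex 17.1 17.1 14.0
    endloop
  endfacet
  facet normal 0.9258 0.3781 0.0000
    outer loop
      vertex 20.0 10.0 0.0
      vertex 17.1 17.1 14.0
      vertex 20.0 10.0 14.0
    endloop
  endfacet
  facet normal 0.3781 0.9258 0.0000
    outer loop
      vertex 17.1 17.1 0.0
      vertex 10.0 20.0 0.0
      vertex 10.0 20.0 14.0
    endloop
  endfacet
  facet normal 0.3781 0.9258 0.0000
    outer loop
      vertex 17.1 17.1 0.0
      vertex 10.0 20.0 14.0
      vertex 17.1 17.1 14.0
    endloop
  endfacet
  facet normal -0.3781 0.9258 0.0000
    outer loop
      vertex 10.0 20.0 0.0
      vertex 2.9 17.1 0.0
      vertex 2.9 17.1 14.0
    endloop
  endfacet
  facet normal -0.3781 0.9258 0.0000
    outer loop
      vertex 10.0 20.0 0.0
      vertex 2.9 17.1 14.0
      vertex 10.0 20.0 14.0
    endloop
  endfacet
  facet normal -0.9258 0.3781 0.0000
    outer loop
      vertex 2.9 17.1 0.0
      vertex 0.0 10.0 0.0
      vertex 0.0 10.0 14.0
    endloop
  endfacet
  facet normal -0.9258 0.3781 0.0000
    outer loop
      vertex 2.9 17.1 0.0
      vertex 0.0 10.0 14.0
      vertex 2.9 17.1 14.0
    endloop
  endfacet
  facet normal -0.9258 -0.3781 0.0000
    outer loop
      vertex 0.0 10.0 0.0
      vertex 2.9 2.9 0.0
      vertex 2.9 2.9 14.0
    endloop
  endfacet
  facet normal -0.9258 -0.3781 0.0000
    outer loop
      vertex 0.0 10.0 0.0
      vertex 2.9 2.9 14.0
      vertex 0.0 10.0 14.0
    endloop
  endfacet
  facet normal -0.3781 -0.9258 0.0000
    outer loop
      vertex 2.9 2.9 0.0
      vertex 10.0 0.0 0.0
      vertex 10.0 0.0 14.0
    endloop
  endfacet
  facet normal -0.3781 -0.9258 0.0000
    outer loop
      vertex 2.9 2.9 0.0
      vertex 10.0 0.0 14.0
      vertex 2.9 2.9 14.0
    endloop
  endfacet
  facet normal 0.3781 -0.9258 0.0000
    outer loop
      vertex 10.0 0.0 0.0
      vertex 17.1 2.9 0.0
      vertex 17.1 2.9 14.0
    endloop
  endfacet
  facet normal 0.3781 -0.9258 0.0000
    outer loop
      vertex 10.0 0.0 0.0
      vertex 17.1 2.9 14.0
      vertex 10.0 0.0 14.0
    endloop
  endfacet
  facet normal 0.9258 -0.3781 0.0000
    outer loop
      vertex 17.1 2.9 0.0
      vertex 20.0 10.0 0.0
      vertex 20.0 10.0 14.0
    endloop
  endfacet
  facet normal 0.9258 -0.3781 0.0000
    outer loop
      vertex 17.1 2.9 0.0
      vertex 20.0 10.0 14.0
      vertex 17.1 2.9 14.0
    endloop
  endfacet
endsolid part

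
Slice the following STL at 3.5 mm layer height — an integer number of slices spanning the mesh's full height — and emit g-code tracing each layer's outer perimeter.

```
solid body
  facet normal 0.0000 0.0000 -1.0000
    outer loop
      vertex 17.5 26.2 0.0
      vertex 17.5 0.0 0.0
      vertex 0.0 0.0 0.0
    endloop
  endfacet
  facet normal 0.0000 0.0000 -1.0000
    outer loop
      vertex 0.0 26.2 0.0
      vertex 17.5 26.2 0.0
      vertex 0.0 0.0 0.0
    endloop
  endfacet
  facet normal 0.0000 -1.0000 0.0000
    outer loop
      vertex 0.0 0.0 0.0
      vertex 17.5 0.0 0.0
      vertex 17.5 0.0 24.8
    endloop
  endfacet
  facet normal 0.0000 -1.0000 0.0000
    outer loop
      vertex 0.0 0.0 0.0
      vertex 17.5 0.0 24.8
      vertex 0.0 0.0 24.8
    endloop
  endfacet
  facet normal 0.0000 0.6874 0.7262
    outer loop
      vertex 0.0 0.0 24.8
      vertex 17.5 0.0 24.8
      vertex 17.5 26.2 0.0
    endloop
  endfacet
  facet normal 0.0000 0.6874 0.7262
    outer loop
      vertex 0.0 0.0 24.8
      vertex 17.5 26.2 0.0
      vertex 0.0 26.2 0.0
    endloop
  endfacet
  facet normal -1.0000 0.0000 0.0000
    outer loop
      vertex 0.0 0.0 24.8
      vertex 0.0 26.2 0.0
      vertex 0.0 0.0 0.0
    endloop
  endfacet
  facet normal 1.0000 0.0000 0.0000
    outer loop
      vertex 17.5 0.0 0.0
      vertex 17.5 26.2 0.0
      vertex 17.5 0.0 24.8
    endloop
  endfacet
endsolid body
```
; perimeter-only toolpath
G21 ; units = mm
G90 ; absolute positioning
G28 ; home
; layer 1
G0 Z3.5
G0 X0.0 Y0.0
G1 X17.5 Y0.0
G1 X17.5 Y22.5
G1 X0.0 Y22.5
G1 X0.0 Y0.0
; layer 2
G0 Z7.1
G0 X0.0 Y0.0
G1 X17.5 Y0.0
G1 X17.5 Y18.7
G1 X0.0 Y18.7
G1 X0.0 Y0.0
; layer 3
G0 Z10.6
G0 X0.0 Y0.0
G1 X17.5 Y0.0
G1 X17.5 Y15.0
G1 X0.0 Y15.0
G1 X0.0 Y0.0
; layer 4
G0 Z14.2
G0 X0.0 Y0.0
G1 X17.5 Y0.0
G1 X17.5 Y11.2
G1 X0.0 Y11.2
G1 X0.0 Y0.0
; layer 5
G0 Z17.7
G0 X0.0 Y0.0
G1 X17.5 Y0.0
G1 X17.5 Y7.5
G1 X0.0 Y7.5
G1 X0.0 Y0.0
; layer 6
G0 Z21.3
G0 X0.0 Y0.0
G1 X17.5 Y0.0
G1 X17.5 Y3.7
G1 X0.0 Y3.7
G1 X0.0 Y0.0
M2 ; end

The solid is a wedge (ramp): 17.5 × 26.2 mm base, rising to 24.8 mm along the y=0 edge and sloping linearly to z=0 at y=26.2. Slicing at Δz = 3.5 mm — 7 equal slices spanning the solid's height, so layer i sits at z = i·h/7 — gives 6 non-empty perimeters. Each is a 4-segment closed polygon; G0 lifts to the layer z and rapids to the start vertex, then G1 traces the edges. The cross-section shrinks linearly with z (the slice at the apex is degenerate and omitted).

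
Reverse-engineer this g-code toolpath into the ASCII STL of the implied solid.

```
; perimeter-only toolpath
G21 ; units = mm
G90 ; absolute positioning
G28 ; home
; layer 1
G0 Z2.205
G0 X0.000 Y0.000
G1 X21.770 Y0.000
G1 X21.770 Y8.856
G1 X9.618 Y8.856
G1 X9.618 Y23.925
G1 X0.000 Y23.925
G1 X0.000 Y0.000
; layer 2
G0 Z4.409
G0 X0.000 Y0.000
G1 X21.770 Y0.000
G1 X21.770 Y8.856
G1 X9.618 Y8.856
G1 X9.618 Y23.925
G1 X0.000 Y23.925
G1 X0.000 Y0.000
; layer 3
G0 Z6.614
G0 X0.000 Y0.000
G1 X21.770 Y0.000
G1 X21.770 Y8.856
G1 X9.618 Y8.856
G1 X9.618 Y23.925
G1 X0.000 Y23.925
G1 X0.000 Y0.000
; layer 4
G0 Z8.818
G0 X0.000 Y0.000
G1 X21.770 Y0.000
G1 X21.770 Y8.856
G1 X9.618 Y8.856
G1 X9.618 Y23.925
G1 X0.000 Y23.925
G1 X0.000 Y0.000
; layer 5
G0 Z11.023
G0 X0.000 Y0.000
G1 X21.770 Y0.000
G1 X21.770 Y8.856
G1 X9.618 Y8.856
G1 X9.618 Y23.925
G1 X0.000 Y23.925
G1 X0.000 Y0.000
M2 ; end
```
solid part
  facet normal 0.0000 0.0000 -1.0000
    outer loop
      vertex 21.770 8.856 0.000
      vertex 21.770 0.000 0.000
      vertex 0.000 0.000 0.000
    endloop
  endfacet
  facet normal 0.0000 0.0000 -1.0000
    outer loop
      vertex 9.618 8.856 0.000
      vertex 21.770 8.856 0.000
      vertex 0.000 0.000 0.000
    endloop
  endfacet
  facet normal 0.0000 0.0000 -1.0000
    outer loop
      vertex 9.618 23.925 0.000
      vertex 9.618 8.856 0.000
      vertex 0.000 0.000 0.000
    endloop
  endfacet
  facet normal 0.0000 0.0000 -1.0000
    outer loop
      vertex 0.000 23.925 0.000
      vertex 9.618 23.925 0.000
      vertex 0.000 0.000 0.000
    endloop
  endfacet
  facet normal 0.0000 0.0000 1.0000
    outer loop
      vertex 0.000 0.000 11.023
      vertex 21.770 0.000 11.023
      vertex 21.770 8.856 11.023
    endloop
  endfacet
  facet normal 0.0000 0.0000 1.0000
    outer loop
      vertex 0.000 0.000 11.023
      vertex 21.770 8.856 11.023
      vertex 9.618 8.856 11.023
    endloop
  endfacet
  facet normal 0.0000 0.0000 1.0000
    outer loop
      vertex 0.000 0.000 11.023
      vertex 9.618 8.856 11.023
      vertex 9.618 23.925 11.023
    endloop
  endfacet
  facet normal 0.0000 0.0000 1.0000
    outer loop
      vertex 0.000 0.000 11.023
      vertex 9.618 23.925 11.023
      vertex 0.000 23.925 11.023
    endloop
  endfacet
  facet normal 0.0000 -1.0000 0.0000
    outer loop
      vertex 0.000 0.000 0.000
      vertex 21.770 0.000 0.000
      vertex 21.770 0.000 11.023
    endloop
  endfacet
  facet normal 0.0000 -1.0000 0.0000
    outer loop
      vertex 0.000 0.000 0.000
      vertex 21.770 0.000 11.023
      vertex 0.000 0.000 11.023
    endloop
  endfacet
  facet normal 1.0000 0.0000 0.0000
    outer loop
      vertex 21.770 0.000 0.000
      vertex 21.770 8.856 0.000
      vertex 21.770 8.856 11.023
    endloop
  endfacet
  facet normal 1.0000 0.0000 0.0000
    outer loop
      vertex 21.770 0.000 0.000
      vertex 21.770 8.856 11.023
      vertex 21.770 0.000 11.023
    endloop
  endfacet
  facet normal 0.0000 1.0000 0.0000
    outer loop
      vertex 21.770 8.856 0.000
      vertex 9.618 8.856 0.000
      vertex 9.618 8.856 11.023
    endloop
  endfacet
  facet normal 0.0000 1.0000 0.0000
    outer loop
      vertex 21.770 8.856 0.000
      vertex 9.618 8.856 11.023
      vertex 21.770 8.856 11.023
    endloop
  endfacet
  facet normal 1.0000 0.0000 0.0000
    outer loop
      vertex 9.618 8.856 0.000
      vertex 9.618 23.925 0.000
      vertex 9.618 23.925 11.023
    endloop
  endfacet
  facet normal 1.0000 0.0000 0.0000
    outer loop
      vertex 9.618 8.856 0.000
      vertex 9.618 23.925 11.023
      vertex 9.618 8.856 11.023
    endloop
  endfacet
  facet normal 0.0000 1.0000 0.0000
    outer loop
      vertex 9.618 23.925 0.000
      vertex 0.000 23.925 0.000
      vertex 0.000 23.925 11.023
    endloop
  endfacet
  facet normal 0.0000 1.0000 0.0000
    outer loop
      vertex 9.618 23.925 0.000
      vertex 0.000 23.925 11.023
      vertex 9.618 23.925 11.023
    endloop
  endfacet
  facet normal -1.0000 0.0000 0.0000
    outer loop
      vertex 0.000 23.925 0.000
      vertex 0.000 0.000 0.000
      vertex 0.000 0.000 11.023
    endloop
  endfacet
  facet normal -1.0000 0.0000 0.0000
    outer loop
      vertex 0.000 23.925 0.000
      vertex 0.000 0.000 11.023
      vertex 0.000 23.925 11.023
    endloop
  endfacet
endsolid part

The G0 Z moves step by Δz≈2.205 mm. Every layer's G1 loop is the same polygon, so the solid is a straight extrusion of it from z=0 to z≈11. Closing with flat bottom and top caps and triangulating gives 20 facets — an L-shaped prism: outer 21.8 × 23.9 mm, arm thicknesses ≈ 8.86 mm (horizontal) and 9.62 mm (vertical), extruded 11 mm in z.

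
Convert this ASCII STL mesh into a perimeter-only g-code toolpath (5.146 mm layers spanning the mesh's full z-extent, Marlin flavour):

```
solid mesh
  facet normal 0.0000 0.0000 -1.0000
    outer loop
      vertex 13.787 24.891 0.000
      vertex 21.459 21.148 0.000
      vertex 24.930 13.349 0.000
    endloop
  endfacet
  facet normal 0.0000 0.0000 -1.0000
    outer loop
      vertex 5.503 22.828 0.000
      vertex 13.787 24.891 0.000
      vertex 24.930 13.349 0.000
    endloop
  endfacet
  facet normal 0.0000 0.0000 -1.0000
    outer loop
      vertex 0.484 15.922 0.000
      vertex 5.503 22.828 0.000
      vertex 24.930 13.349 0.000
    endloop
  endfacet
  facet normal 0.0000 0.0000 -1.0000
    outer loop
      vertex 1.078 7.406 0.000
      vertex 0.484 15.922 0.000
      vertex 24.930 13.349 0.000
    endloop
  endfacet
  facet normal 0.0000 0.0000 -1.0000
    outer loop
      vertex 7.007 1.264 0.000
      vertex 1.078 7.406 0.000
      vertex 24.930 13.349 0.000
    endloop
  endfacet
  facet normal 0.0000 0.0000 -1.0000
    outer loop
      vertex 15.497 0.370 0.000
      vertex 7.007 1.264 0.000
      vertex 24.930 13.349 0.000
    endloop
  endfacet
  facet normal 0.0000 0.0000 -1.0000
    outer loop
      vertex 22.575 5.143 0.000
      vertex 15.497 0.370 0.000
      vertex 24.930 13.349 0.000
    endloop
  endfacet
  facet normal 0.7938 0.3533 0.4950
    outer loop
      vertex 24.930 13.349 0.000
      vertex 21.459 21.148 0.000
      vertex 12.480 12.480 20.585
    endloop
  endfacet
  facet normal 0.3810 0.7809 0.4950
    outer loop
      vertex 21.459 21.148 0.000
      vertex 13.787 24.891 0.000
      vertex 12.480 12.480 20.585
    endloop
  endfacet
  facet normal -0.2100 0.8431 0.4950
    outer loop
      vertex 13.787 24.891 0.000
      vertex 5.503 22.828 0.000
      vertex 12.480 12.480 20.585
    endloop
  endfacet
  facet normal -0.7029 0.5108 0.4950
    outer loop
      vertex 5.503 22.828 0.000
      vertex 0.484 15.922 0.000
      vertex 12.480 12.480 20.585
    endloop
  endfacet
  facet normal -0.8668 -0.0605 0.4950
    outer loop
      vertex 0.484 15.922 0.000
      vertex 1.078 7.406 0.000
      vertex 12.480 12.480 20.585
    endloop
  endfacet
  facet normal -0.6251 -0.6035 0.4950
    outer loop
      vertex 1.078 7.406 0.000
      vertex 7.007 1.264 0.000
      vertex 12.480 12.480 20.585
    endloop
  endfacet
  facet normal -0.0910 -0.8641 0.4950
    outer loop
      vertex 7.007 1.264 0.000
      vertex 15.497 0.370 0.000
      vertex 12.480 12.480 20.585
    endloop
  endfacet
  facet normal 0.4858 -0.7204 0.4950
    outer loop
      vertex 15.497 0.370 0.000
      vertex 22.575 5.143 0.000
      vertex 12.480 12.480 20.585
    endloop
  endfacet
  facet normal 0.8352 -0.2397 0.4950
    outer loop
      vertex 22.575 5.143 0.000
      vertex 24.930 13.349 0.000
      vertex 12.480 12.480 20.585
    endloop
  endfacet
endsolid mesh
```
; perimeter-only toolpath
G21 ; units = mm
G90 ; absolute positioning
G28 ; home
; layer 1
G0 Z5.146
G0 X21.817 Y13.132
G1 X19.214 Y18.981
G1 X13.460 Y21.788
G1 X7.247 Y20.241
G1 X3.483 Y15.062
G1 X3.929 Y8.675
G1 X8.375 Y4.068
G1 X14.743 Y3.397
G1 X20.051 Y6.977
G1 X21.817 Y13.132
; layer 2
G0 Z10.293
G0 X18.705 Y12.915
G1 X16.970 Y16.814
G1 X13.134 Y18.685
G1 X8.992 Y17.654
G1 X6.482 Y14.201
G1 X6.779 Y9.943
G1 X9.744 Y6.872
G1 X13.989 Y6.425
G1 X17.527 Y8.812
G1 X18.705 Y12.915
; layer 3
G0 Z15.439
G0 X15.592 Y12.697
G1 X14.725 Y14.647
G1 X12.807 Y15.583
G1 X10.736 Y15.067
G1 X9.481 Y13.340
G1 X9.630 Y11.211
G1 X11.112 Y9.676
G1 X13.234 Y9.452
G1 X15.004 Y10.646
G1 X15.592 Y12.697
M2 ; end

The solid is a regular 9-sided pyramid, base circumscribed radius ≈ 12.5 mm, apex at z ≈ 20.6 mm. Slicing at Δz = 5.146 mm — 4 equal slices spanning the solid's height, so layer i sits at z = i·h/4 — gives 3 non-empty perimeters. Each is a 9-segment closed polygon; G0 lifts to the layer z and rapids to the start vertex, then G1 traces the edges. The cross-section shrinks linearly with z (the slice at the apex is degenerate and omitted).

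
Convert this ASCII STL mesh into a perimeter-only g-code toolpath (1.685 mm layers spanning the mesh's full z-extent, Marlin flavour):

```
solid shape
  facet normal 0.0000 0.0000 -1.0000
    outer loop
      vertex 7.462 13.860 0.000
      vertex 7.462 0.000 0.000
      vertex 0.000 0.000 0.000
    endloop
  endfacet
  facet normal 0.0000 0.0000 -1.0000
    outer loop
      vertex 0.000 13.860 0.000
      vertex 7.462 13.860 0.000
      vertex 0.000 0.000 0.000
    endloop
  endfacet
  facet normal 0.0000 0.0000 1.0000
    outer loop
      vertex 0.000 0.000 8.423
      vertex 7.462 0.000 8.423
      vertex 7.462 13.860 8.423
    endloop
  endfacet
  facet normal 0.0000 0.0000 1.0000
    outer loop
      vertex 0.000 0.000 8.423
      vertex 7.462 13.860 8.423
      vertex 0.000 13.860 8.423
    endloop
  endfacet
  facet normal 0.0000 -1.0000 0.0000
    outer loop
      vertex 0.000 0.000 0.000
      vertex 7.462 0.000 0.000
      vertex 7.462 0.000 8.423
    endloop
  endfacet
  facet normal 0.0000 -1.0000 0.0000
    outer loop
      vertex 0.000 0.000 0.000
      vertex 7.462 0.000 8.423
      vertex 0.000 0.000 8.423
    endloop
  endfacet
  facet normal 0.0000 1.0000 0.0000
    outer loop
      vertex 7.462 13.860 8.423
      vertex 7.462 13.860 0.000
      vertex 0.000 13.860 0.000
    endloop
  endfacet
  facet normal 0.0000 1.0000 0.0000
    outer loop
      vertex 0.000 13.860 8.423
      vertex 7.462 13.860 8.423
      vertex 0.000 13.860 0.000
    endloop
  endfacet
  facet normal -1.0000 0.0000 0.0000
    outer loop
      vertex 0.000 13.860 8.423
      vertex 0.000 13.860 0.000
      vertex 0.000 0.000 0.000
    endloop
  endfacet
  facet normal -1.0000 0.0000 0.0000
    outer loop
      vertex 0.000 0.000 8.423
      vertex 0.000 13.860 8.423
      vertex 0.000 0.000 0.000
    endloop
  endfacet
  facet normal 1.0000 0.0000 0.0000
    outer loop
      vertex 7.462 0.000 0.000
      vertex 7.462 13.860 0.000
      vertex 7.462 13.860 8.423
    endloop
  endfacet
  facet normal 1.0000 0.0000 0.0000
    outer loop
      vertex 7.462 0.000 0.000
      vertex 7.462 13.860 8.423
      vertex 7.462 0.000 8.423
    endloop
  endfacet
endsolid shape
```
; perimeter-only toolpath
G21 ; units = mm
G90 ; absolute positioning
G28 ; home
; layer 1
G0 Z1.685
G0 X0.000 Y0.000
G1 X7.462 Y0.000
G1 X7.462 Y13.860
G1 X0.000 Y13.860
G1 X0.000 Y0.000
; layer 2
G0 Z3.369
G0 X0.000 Y0.000
G1 X7.462 Y0.000
G1 X7.462 Y13.860
G1 X0.000 Y13.860
G1 X0.000 Y0.000
; layer 3
G0 Z5.054
G0 X0.000 Y0.000
G1 X7.462 Y0.000
G1 X7.462 Y13.860
G1 X0.000 Y13.860
G1 X0.000 Y0.000
; layer 4
G0 Z6.738
G0 X0.000 Y0.000
G1 X7.462 Y0.000
G1 X7.462 Y13.860
G1 X0.000 Y13.860
G1 X0.000 Y0.000
; layer 5
G0 Z8.423
G0 X0.000 Y0.000
G1 X7.462 Y0.000
G1 X7.462 Y13.860
G1 X0.000 Y13.860
G1 X0.000 Y0.000
M2 ; end

The solid is a rectangular box, roughly 7.46 × 13.9 mm footprint and 8.42 mm tall. Slicing at Δz = 1.685 mm — 5 equal slices spanning the solid's height, so layer i sits at z = i·h/5 — gives 5 non-empty perimeters. Each is a 4-segment closed polygon; G0 lifts to the layer z and rapids to the start vertex, then G1 traces the edges.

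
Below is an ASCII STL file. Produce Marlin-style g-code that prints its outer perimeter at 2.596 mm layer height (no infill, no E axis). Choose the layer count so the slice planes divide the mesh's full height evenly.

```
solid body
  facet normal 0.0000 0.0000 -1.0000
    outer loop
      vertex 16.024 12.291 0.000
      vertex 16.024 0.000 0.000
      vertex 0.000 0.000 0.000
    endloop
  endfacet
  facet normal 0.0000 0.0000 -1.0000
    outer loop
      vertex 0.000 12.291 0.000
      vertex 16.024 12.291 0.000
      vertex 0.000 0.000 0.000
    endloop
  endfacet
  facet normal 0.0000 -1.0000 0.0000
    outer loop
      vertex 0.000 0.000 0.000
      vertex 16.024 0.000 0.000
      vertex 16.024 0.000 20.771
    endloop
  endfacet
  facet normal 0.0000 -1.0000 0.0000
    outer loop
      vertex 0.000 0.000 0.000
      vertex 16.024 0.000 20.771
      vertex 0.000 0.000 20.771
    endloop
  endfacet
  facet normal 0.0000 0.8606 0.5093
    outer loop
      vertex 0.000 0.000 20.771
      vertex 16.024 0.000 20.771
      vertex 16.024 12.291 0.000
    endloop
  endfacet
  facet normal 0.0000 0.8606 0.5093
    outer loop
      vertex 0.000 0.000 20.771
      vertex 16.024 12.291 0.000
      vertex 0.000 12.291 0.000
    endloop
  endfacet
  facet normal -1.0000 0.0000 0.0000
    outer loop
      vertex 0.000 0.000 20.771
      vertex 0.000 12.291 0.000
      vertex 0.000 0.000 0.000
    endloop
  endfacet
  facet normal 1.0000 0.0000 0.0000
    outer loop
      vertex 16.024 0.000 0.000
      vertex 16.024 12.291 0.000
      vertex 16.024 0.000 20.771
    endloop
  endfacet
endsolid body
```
; perimeter-only toolpath
G21 ; units = mm
G90 ; absolute positioning
G28 ; home
; layer 1
G0 Z2.596
G0 X0.000 Y0.000
G1 X16.024 Y0.000
G1 X16.024 Y10.755
G1 X0.000 Y10.755
G1 X0.000 Y0.000
; layer 2
G0 Z5.193
G0 X0.000 Y0.000
G1 X16.024 Y0.000
G1 X16.024 Y9.218
G1 X0.000 Y9.218
G1 X0.000 Y0.000
; layer 3
G0 Z7.789
G0 X0.000 Y0.000
G1 X16.024 Y0.000
G1 X16.024 Y7.682
G1 X0.000 Y7.682
G1 X0.000 Y0.000
; layer 4
G0 Z10.386
G0 X0.000 Y0.000
G1 X16.024 Y0.000
G1 X16.024 Y6.146
G1 X0.000 Y6.146
G1 X0.000 Y0.000
; layer 5
G0 Z12.982
G0 X0.000 Y0.000
G1 X16.024 Y0.000
G1 X16.024 Y4.609
G1 X0.000 Y4.609
G1 X0.000 Y0.000
; layer 6
G0 Z15.578
G0 X0.000 Y0.000
G1 X16.024 Y0.000
G1 X16.024 Y3.073
G1 X0.000 Y3.073
G1 X0.000 Y0.000
; layer 7
G0 Z18.175
G0 X0.000 Y0.000
G1 X16.024 Y0.000
G1 X16.024 Y1.536
G1 X0.000 Y1.536
G1 X0.000 Y0.000
M2 ; end

The solid is a wedge (ramp): 16 × 12.3 mm base, rising to 20.8 mm along the y=0 edge and sloping linearly to z=0 at y=12.3. Slicing at Δz = 2.596 mm — 8 equal slices spanning the solid's height, so layer i sits at z = i·h/8 — gives 7 non-empty perimeters. Each is a 4-segment closed polygon; G0 lifts to the layer z and rapids to the start vertex, then G1 traces the edges. The cross-section shrinks linearly with z (the slice at the apex is degenerate and omitted).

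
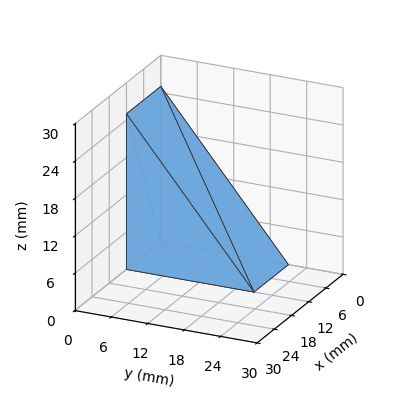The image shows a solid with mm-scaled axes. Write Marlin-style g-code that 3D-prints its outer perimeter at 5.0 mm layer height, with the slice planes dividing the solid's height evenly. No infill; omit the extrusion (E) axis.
Reading the render: the shape is a wedge (ramp): 12 × 21 mm base, rising to 25 mm along the y=0 edge and sloping linearly to z=0 at y=21 (dimensions read to the nearest mm from the axis ticks). For the g-code, the solid's height is divided into equal slices at the stated Δz and each level perimeter traced with G1 moves after a G0 lift.

; perimeter-only toolpath
G21 ; units = mm
G90 ; absolute positioning
G28 ; home
; layer 1
G0 Z5.0
G0 X0.0 Y0.0
G1 X12.0 Y0.0
G1 X12.0 Y16.8
G1 X0.0 Y16.8
G1 X0.0 Y0.0
; layer 2
G0 Z10.0
G0 X0.0 Y0.0
G1 X12.0 Y0.0
G1 X12.0 Y12.6
G1 X0.0 Y12.6
G1 X0.0 Y0.0
; layer 3
G0 Z15.0
G0 X0.0 Y0.0
G1 X12.0 Y0.0
G1 X12.0 Y8.4
G1 X0.0 Y8.4
G1 X0.0 Y0.0
; layer 4
G0 Z20.0
G0 X0.0 Y0.0
G1 X12.0 Y0.0
G1 X12.0 Y4.2
G1 X0.0 Y4.2
G1 X0.0 Y0.0
M2 ; end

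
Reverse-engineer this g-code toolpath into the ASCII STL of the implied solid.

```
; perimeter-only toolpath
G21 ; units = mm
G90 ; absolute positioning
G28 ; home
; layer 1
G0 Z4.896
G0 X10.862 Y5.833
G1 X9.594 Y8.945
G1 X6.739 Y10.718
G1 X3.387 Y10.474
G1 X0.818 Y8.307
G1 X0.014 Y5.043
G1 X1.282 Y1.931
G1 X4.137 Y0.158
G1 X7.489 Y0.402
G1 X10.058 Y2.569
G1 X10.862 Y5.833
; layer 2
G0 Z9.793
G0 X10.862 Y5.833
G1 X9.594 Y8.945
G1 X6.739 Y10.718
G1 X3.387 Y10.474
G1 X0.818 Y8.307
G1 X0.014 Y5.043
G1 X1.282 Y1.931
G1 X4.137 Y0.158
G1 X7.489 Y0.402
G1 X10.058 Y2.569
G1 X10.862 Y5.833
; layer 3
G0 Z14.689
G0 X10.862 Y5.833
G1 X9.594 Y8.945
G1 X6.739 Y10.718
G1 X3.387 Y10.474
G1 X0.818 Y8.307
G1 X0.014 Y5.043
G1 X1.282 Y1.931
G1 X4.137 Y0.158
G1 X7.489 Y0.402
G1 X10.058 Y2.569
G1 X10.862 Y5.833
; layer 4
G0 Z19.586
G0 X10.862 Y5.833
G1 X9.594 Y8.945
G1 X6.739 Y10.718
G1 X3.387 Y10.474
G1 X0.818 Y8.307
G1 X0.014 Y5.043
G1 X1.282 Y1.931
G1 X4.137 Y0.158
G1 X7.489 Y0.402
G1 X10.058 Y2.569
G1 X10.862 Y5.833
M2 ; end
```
solid part
  facet normal 0.0000 0.0000 -1.0000
    outer loop
      vertex 6.739 10.718 0.000
      vertex 9.594 8.945 0.000
      vertex 10.862 5.833 0.000
    endloop
  endfacet
  facet normal 0.0000 0.0000 -1.0000
    outer loop
      vertex 3.387 10.474 0.000
      vertex 6.739 10.718 0.000
      vertex 10.862 5.833 0.000
    endloop
  endfacet
  facet normal 0.0000 0.0000 -1.0000
    outer loop
      vertex 0.818 8.307 0.000
      vertex 3.387 10.474 0.000
      vertex 10.862 5.833 0.000
    endloop
  endfacet
  facet normal 0.0000 0.0000 -1.0000
    outer loop
      vertex 0.014 5.043 0.000
      vertex 0.818 8.307 0.000
      vertex 10.862 5.833 0.000
    endloop
  endfacet
  facet normal 0.0000 0.0000 -1.0000
    outer loop
      vertex 1.282 1.931 0.000
      vertex 0.014 5.043 0.000
      vertex 10.862 5.833 0.000
    endloop
  endfacet
  facet normal 0.0000 0.0000 -1.0000
    outer loop
      vertex 4.137 0.158 0.000
      vertex 1.282 1.931 0.000
      vertex 10.862 5.833 0.000
    endloop
  endfacet
  facet normal 0.0000 0.0000 -1.0000
    outer loop
      vertex 7.489 0.402 0.000
      vertex 4.137 0.158 0.000
      vertex 10.862 5.833 0.000
    endloop
  endfacet
  facet normal 0.0000 0.0000 -1.0000
    outer loop
      vertex 10.058 2.569 0.000
      vertex 7.489 0.402 0.000
      vertex 10.862 5.833 0.000
    endloop
  endfacet
  facet normal 0.0000 0.0000 1.0000
    outer loop
      vertex 10.862 5.833 19.586
      vertex 9.594 8.945 19.586
      vertex 6.739 10.718 19.586
    endloop
  endfacet
  facet normal 0.0000 0.0000 1.0000
    outer loop
      vertex 10.862 5.833 19.586
      vertex 6.739 10.718 19.586
      vertex 3.387 10.474 19.586
    endloop
  endfacet
  facet normal 0.0000 0.0000 1.0000
    outer loop
      vertex 10.862 5.833 19.586
      vertex 3.387 10.474 19.586
      vertex 0.818 8.307 19.586
    endloop
  endfacet
  facet normal 0.0000 0.0000 1.0000
    outer loop
      vertex 10.862 5.833 19.586
      vertex 0.818 8.307 19.586
      vertex 0.014 5.043 19.586
    endloop
  endfacet
  facet normal 0.0000 0.0000 1.0000
    outer loop
      vertex 10.862 5.833 19.586
      vertex 0.014 5.043 19.586
      vertex 1.282 1.931 19.586
    endloop
  endfacet
  facet normal 0.0000 0.0000 1.0000
    outer loop
      vertex 10.862 5.833 19.586
      vertex 1.282 1.931 19.586
      vertex 4.137 0.158 19.586
    endloop
  endfacet
  facet normal 0.0000 0.0000 1.0000
    outer loop
      vertex 10.862 5.833 19.586
      vertex 4.137 0.158 19.586
      vertex 7.489 0.402 19.586
    endloop
  endfacet
  facet normal 0.0000 0.0000 1.0000
    outer loop
      vertex 10.862 5.833 19.586
      vertex 7.489 0.402 19.586
      vertex 10.058 2.569 19.586
    endloop
  endfacet
  facet normal 0.9261 0.3773 0.0000
    outer loop
      vertex 10.862 5.833 0.000
      vertex 9.594 8.945 0.000
      vertex 9.594 8.945 19.586
    endloop
  endfacet
  facet normal 0.9261 0.3773 0.0000
    outer loop
      vertex 10.862 5.833 0.000
      vertex 9.594 8.945 19.586
      vertex 10.862 5.833 19.586
    endloop
  endfacet
  facet normal 0.5276 0.8495 0.0000
    outer loop
      vertex 9.594 8.945 0.000
      vertex 6.739 10.718 0.000
      vertex 6.739 10.718 19.586
    endloop
  endfacet
  facet normal 0.5276 0.8495 0.0000
    outer loop
      vertex 9.594 8.945 0.000
      vertex 6.739 10.718 19.586
      vertex 9.594 8.945 19.586
    endloop
  endfacet
  facet normal -0.0726 0.9974 0.0000
    outer loop
      vertex 6.739 10.718 0.000
      vertex 3.387 10.474 0.000
      vertex 3.387 10.474 19.586
    endloop
  endfacet
  facet normal -0.0726 0.9974 0.0000
    outer loop
      vertex 6.739 10.718 0.000
      vertex 3.387 10.474 19.586
      vertex 6.739 10.718 19.586
    endloop
  endfacet
  facet normal -0.6448 0.7644 0.0000
    outer loop
      vertex 3.387 10.474 0.000
      vertex 0.818 8.307 0.000
      vertex 0.818 8.307 19.586
    endloop
  endfacet
  facet normal -0.6448 0.7644 0.0000
    outer loop
      vertex 3.387 10.474 0.000
      vertex 0.818 8.307 19.586
      vertex 3.387 10.474 19.586
    endloop
  endfacet
  facet normal -0.9710 0.2392 0.0000
    outer loop
      vertex 0.818 8.307 0.000
      vertex 0.014 5.043 0.000
      vertex 0.014 5.043 19.586
    endloop
  endfacet
  facet normal -0.9710 0.2392 0.0000
    outer loop
      vertex 0.818 8.307 0.000
      vertex 0.014 5.043 19.586
      vertex 0.818 8.307 19.586
    endloop
  endfacet
  facet normal -0.9261 -0.3773 0.0000
    outer loop
      vertex 0.014 5.043 0.000
      vertex 1.282 1.931 0.000
      vertex 1.282 1.931 19.586
    endloop
  endfacet
  facet normal -0.9261 -0.3773 0.0000
    outer loop
      vertex 0.014 5.043 0.000
      vertex 1.282 1.931 19.586
      vertex 0.014 5.043 19.586
    endloop
  endfacet
  facet normal -0.5276 -0.8495 0.0000
    outer loop
      vertex 1.282 1.931 0.000
      vertex 4.137 0.158 0.000
      vertex 4.137 0.158 19.586
    endloop
  endfacet
  facet normal -0.5276 -0.8495 0.0000
    outer loop
      vertex 1.282 1.931 0.000
      vertex 4.137 0.158 19.586
      vertex 1.282 1.931 19.586
    endloop
  endfacet
  facet normal 0.0726 -0.9974 0.0000
    outer loop
      vertex 4.137 0.158 0.000
      vertex 7.489 0.402 0.000
      vertex 7.489 0.402 19.586
    endloop
  endfacet
  facet normal 0.0726 -0.9974 0.0000
    outer loop
      vertex 4.137 0.158 0.000
      vertex 7.489 0.402 19.586
      vertex 4.137 0.158 19.586
    endloop
  endfacet
  facet normal 0.6448 -0.7644 0.0000
    outer loop
      vertex 7.489 0.402 0.000
      vertex 10.058 2.569 0.000
      vertex 10.058 2.569 19.586
    endloop
  endfacet
  facet normal 0.6448 -0.7644 0.0000
    outer loop
      vertex 7.489 0.402 0.000
      vertex 10.058 2.569 19.586
      vertex 7.489 0.402 19.586
    endloop
  endfacet
  facet normal 0.9710 -0.2392 0.0000
    outer loop
      vertex 10.058 2.569 0.000
      vertex 10.862 5.833 0.000
      vertex 10.862 5.833 19.586
    endloop
  endfacet
  facet normal 0.9710 -0.2392 0.0000
    outer loop
      vertex 10.058 2.569 0.000
      vertex 10.862 5.833 19.586
      vertex 10.058 2.569 19.586
    endloop
  endfacet
endsolid part

The G0 Z moves step by Δz≈4.896 mm. Every layer's G1 loop is the same polygon, so the solid is a straight extrusion of it from z=0 to z≈19.6. Closing with flat bottom and top caps and triangulating gives 36 facets — a regular 10-sided prism (a cylinder approximated with 10 flat sides), circumscribed radius ≈ 5.44 mm, height ≈ 19.6 mm.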